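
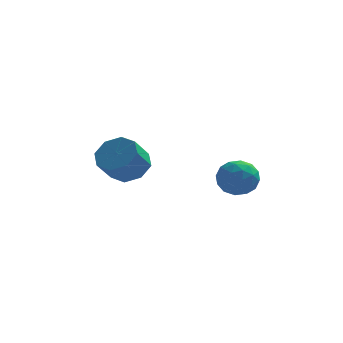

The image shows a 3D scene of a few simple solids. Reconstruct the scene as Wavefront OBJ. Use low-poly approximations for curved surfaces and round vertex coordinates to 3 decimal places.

v -3.384 3.956 -1.985
v -2.815 3.106 -2.362
v -3.367 2.254 -1.272
v -3.936 3.104 -0.895
v -2.389 3.551 -1.798
v -2.942 2.698 -0.709
v -2.546 4.233 -1.344
v -3.099 3.38 -0.254
v -3.194 4.753 -1.265
v -3.746 3.9 -0.176
v -3.953 4.806 -1.608
v -4.505 3.954 -0.518
v -4.378 4.362 -2.171
v -4.931 3.509 -1.082
v -4.221 3.68 -2.626
v -4.774 2.827 -1.536
v -3.574 3.16 -2.704
v -4.126 2.307 -1.615
v 1.425 2.151 -1.247
v 2.238 1.823 -1.788
v 0.822 0.597 -1.212
v 1.635 0.269 -1.753
v 1.758 0.585 -0.78
v 2.13 1.546 -0.802
v 0.93 0.874 -2.198
v 1.302 1.835 -2.22
v 1.932 1.034 -2.376
v 2.444 0.856 -1.5
v 0.616 1.564 -1.5
v 1.128 1.386 -0.624
v 1.884 2.124 -1.521
v 1.176 0.296 -1.479
v 1.248 0.482 -0.907
v 1.726 0.29 -1.225
v 1.821 1.961 -0.941
v 2.299 1.768 -1.259
v 2.016 1.04 -0.666
v 0.761 0.652 -1.741
v 1.239 0.459 -2.059
v 1.334 2.13 -1.775
v 1.812 1.938 -2.093
v 1.044 1.38 -2.334
v 2.183 1.467 -2.184
v 1.828 0.554 -2.164
v 1.414 0.909 -2.425
v 1.633 1.474 -2.438
v 2.483 1.362 -1.669
v 2.129 0.449 -1.648
v 2.201 0.635 -1.076
v 2.42 1.199 -1.089
v 2.304 0.898 -2.015
v 0.931 1.971 -1.352
v 0.577 1.058 -1.331
v 0.64 1.221 -1.911
v 0.859 1.785 -1.924
v 1.232 1.866 -0.836
v 0.877 0.953 -0.816
v 1.427 0.946 -0.562
v 1.646 1.511 -0.575
v 0.756 1.522 -0.985
f 2 1 5
f 2 5 3
f 3 5 6
f 3 6 4
f 5 1 7
f 5 7 6
f 6 7 8
f 6 8 4
f 7 1 9
f 7 9 8
f 8 9 10
f 8 10 4
f 9 1 11
f 9 11 10
f 10 11 12
f 10 12 4
f 11 1 13
f 11 13 12
f 12 13 14
f 12 14 4
f 13 1 15
f 13 15 14
f 14 15 16
f 14 16 4
f 15 1 17
f 15 17 16
f 16 17 18
f 16 18 4
f 17 1 2
f 17 2 18
f 18 2 3
f 18 3 4
f 19 56 35
f 56 30 59
f 35 59 24
f 56 59 35
f 19 35 31
f 35 24 36
f 31 36 20
f 35 36 31
f 19 31 40
f 31 20 41
f 40 41 26
f 31 41 40
f 19 40 52
f 40 26 55
f 52 55 29
f 40 55 52
f 19 52 56
f 52 29 60
f 56 60 30
f 52 60 56
f 20 36 47
f 36 24 50
f 47 50 28
f 36 50 47
f 24 59 37
f 59 30 58
f 37 58 23
f 59 58 37
f 30 60 57
f 60 29 53
f 57 53 21
f 60 53 57
f 29 55 54
f 55 26 42
f 54 42 25
f 55 42 54
f 26 41 46
f 41 20 43
f 46 43 27
f 41 43 46
f 22 48 34
f 48 28 49
f 34 49 23
f 48 49 34
f 22 34 32
f 34 23 33
f 32 33 21
f 34 33 32
f 22 32 39
f 32 21 38
f 39 38 25
f 32 38 39
f 22 39 44
f 39 25 45
f 44 45 27
f 39 45 44
f 22 44 48
f 44 27 51
f 48 51 28
f 44 51 48
f 23 49 37
f 49 28 50
f 37 50 24
f 49 50 37
f 21 33 57
f 33 23 58
f 57 58 30
f 33 58 57
f 25 38 54
f 38 21 53
f 54 53 29
f 38 53 54
f 27 45 46
f 45 25 42
f 46 42 26
f 45 42 46
f 28 51 47
f 51 27 43
f 47 43 20
f 51 43 47



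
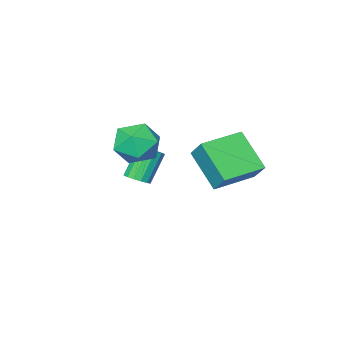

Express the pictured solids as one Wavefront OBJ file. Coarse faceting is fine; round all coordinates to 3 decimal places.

v 1.972 -3.25 -3.004
v 2.372 -2.92 -2.703
v 1.509 -3.099 -1.356
v 1.108 -3.43 -1.656
v 2.163 -2.716 -2.809
v 1.3 -2.896 -1.462
v 1.903 -2.655 -2.968
v 1.04 -2.835 -1.621
v 1.662 -2.754 -3.136
v 0.798 -2.934 -1.789
v 1.503 -2.986 -3.269
v 0.64 -3.165 -1.922
v 1.47 -3.288 -3.33
v 0.607 -3.468 -1.983
v 1.571 -3.581 -3.304
v 0.708 -3.76 -1.957
v 1.78 -3.784 -3.198
v 0.917 -3.964 -1.851
v 2.04 -3.845 -3.039
v 1.177 -4.025 -1.692
v 2.282 -3.746 -2.871
v 1.418 -3.926 -1.524
v 2.44 -3.515 -2.738
v 1.577 -3.694 -1.391
v 2.473 -3.212 -2.677
v 1.61 -3.392 -1.33
v 2.435 -1.176 0.25
v 3.341 -1.234 -0.397
v 2.239 -2.966 0.137
v 3.145 -3.024 -0.51
v 3.246 -2.755 0.567
v 3.366 -1.65 0.637
v 2.214 -2.55 -0.897
v 2.334 -1.445 -0.827
v 3.204 -2.084 -1.106
v 3.842 -2.21 -0.201
v 1.738 -1.99 -0.059
v 2.376 -2.116 0.846
v -0.036 1.775 -1.239
v -0.066 0.268 0.091
v 0.085 2.577 -0.328
v 0.056 1.07 1.002
v 1.844 1.63 -1.362
v 1.815 0.123 -0.032
v 1.966 2.432 -0.451
v 1.936 0.925 0.879
f 2 1 5
f 2 5 3
f 3 5 6
f 3 6 4
f 5 1 7
f 5 7 6
f 6 7 8
f 6 8 4
f 7 1 9
f 7 9 8
f 8 9 10
f 8 10 4
f 9 1 11
f 9 11 10
f 10 11 12
f 10 12 4
f 11 1 13
f 11 13 12
f 12 13 14
f 12 14 4
f 13 1 15
f 13 15 14
f 14 15 16
f 14 16 4
f 15 1 17
f 15 17 16
f 16 17 18
f 16 18 4
f 17 1 19
f 17 19 18
f 18 19 20
f 18 20 4
f 19 1 21
f 19 21 20
f 20 21 22
f 20 22 4
f 21 1 23
f 21 23 22
f 22 23 24
f 22 24 4
f 23 1 25
f 23 25 24
f 24 25 26
f 24 26 4
f 25 1 2
f 25 2 26
f 26 2 3
f 26 3 4
f 27 38 32
f 27 32 28
f 27 28 34
f 27 34 37
f 27 37 38
f 28 32 36
f 32 38 31
f 38 37 29
f 37 34 33
f 34 28 35
f 30 36 31
f 30 31 29
f 30 29 33
f 30 33 35
f 30 35 36
f 31 36 32
f 29 31 38
f 33 29 37
f 35 33 34
f 36 35 28
f 40 42 39
f 43 40 39
f 39 42 41
f 41 43 39
f 40 46 42
f 44 40 43
f 44 46 40
f 42 46 41
f 45 43 41
f 41 46 45
f 45 44 43
f 46 44 45



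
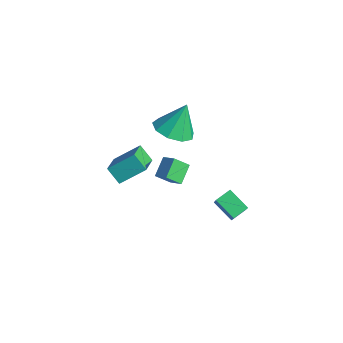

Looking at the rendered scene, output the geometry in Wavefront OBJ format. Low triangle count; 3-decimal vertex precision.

v -1.679 0.318 -0.824
v -1.96 -0.373 -0.157
v -2.219 1.12 -0.221
v -2.5 0.43 0.446
v -0.92 0.47 -0.346
v -1.201 -0.22 0.321
v -1.46 1.273 0.257
v -1.741 0.582 0.924
v -4.446 -1.213 -0.565
v -3.386 -2.189 0.175
v -3.952 0.011 0.339
v -2.891 -0.965 1.079
v -3.729 -0.975 -1.279
v -2.668 -1.951 -0.539
v -3.234 0.249 -0.375
v -2.174 -0.727 0.365
v -2.391 0.926 2.493
v -1.328 0.752 2.575
v -2.389 1.694 4.087
v -1.454 1.408 2.259
v -2.018 1.838 2.052
v -2.756 1.842 2.052
v -3.324 1.416 2.258
v -3.456 0.762 2.574
v -3.089 0.184 2.852
v -2.396 -0.047 2.962
v -1.701 0.177 2.852
v -1.181 2.531 -3.355
v -0.376 2.112 -2.148
v -1.227 3.379 -3.029
v -0.422 2.961 -1.823
v -0.058 2.839 -3.997
v 0.747 2.421 -2.791
v -0.104 3.688 -3.672
v 0.701 3.269 -2.465
f 2 4 1
f 5 2 1
f 1 4 3
f 3 5 1
f 2 8 4
f 6 2 5
f 6 8 2
f 4 8 3
f 7 5 3
f 3 8 7
f 7 6 5
f 8 6 7
f 10 12 9
f 13 10 9
f 9 12 11
f 11 13 9
f 10 16 12
f 14 10 13
f 14 16 10
f 12 16 11
f 15 13 11
f 11 16 15
f 15 14 13
f 16 14 15
f 18 17 20
f 18 20 19
f 20 17 21
f 20 21 19
f 21 17 22
f 21 22 19
f 22 17 23
f 22 23 19
f 23 17 24
f 23 24 19
f 24 17 25
f 24 25 19
f 25 17 26
f 25 26 19
f 26 17 27
f 26 27 19
f 27 17 18
f 27 18 19
f 29 31 28
f 32 29 28
f 28 31 30
f 30 32 28
f 29 35 31
f 33 29 32
f 33 35 29
f 31 35 30
f 34 32 30
f 30 35 34
f 34 33 32
f 35 33 34



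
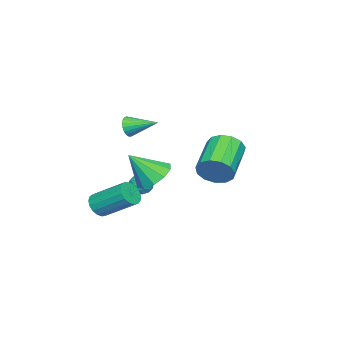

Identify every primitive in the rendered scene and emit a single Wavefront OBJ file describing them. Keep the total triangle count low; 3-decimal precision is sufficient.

v 2.326 4.032 0.335
v 2.699 3.465 0.956
v 0.767 3.081 1.766
v 0.394 3.648 1.145
v 2.696 3.936 1.172
v 0.764 3.553 1.982
v 2.576 4.438 1.122
v 0.643 4.054 1.932
v 2.376 4.81 0.822
v 0.444 4.427 1.632
v 2.16 4.936 0.368
v 0.228 4.553 1.178
v 1.997 4.775 -0.097
v 0.065 4.391 0.713
v 1.939 4.377 -0.425
v 0.007 3.994 0.385
v 2.003 3.87 -0.511
v 0.071 3.487 0.299
v 2.17 3.414 -0.329
v 0.238 3.031 0.481
v 2.386 3.155 0.064
v 0.454 2.771 0.874
v 2.584 3.173 0.543
v 0.652 2.79 1.353
v 1.7 -0.729 2.07
v 1.98 -0.861 2.596
v 1.52 0.729 2.53
v 2.174 -0.79 2.449
v 2.287 -0.709 2.237
v 2.298 -0.632 1.996
v 2.206 -0.571 1.767
v 2.026 -0.538 1.591
v 1.79 -0.538 1.498
v 1.539 -0.571 1.504
v 1.315 -0.631 1.607
v 1.158 -0.708 1.791
v 1.095 -0.789 2.023
v 1.136 -0.86 2.263
v 1.275 -0.908 2.47
v 1.488 -0.925 2.607
v 1.737 -0.908 2.652
v 2.053 0.784 -0.672
v 2.593 1.611 -0.379
v 2.747 -0.164 0.732
v 2.028 1.631 -0.086
v 1.473 1.328 -0.017
v 1.139 0.816 -0.198
v 1.155 0.293 -0.56
v 1.514 -0.043 -0.964
v 2.079 -0.063 -1.257
v 2.634 0.241 -1.326
v 2.967 0.752 -1.145
v 2.952 1.275 -0.783
v 1.417 -2.512 -3.539
v 2.131 -2.446 -3.604
v 2.077 -0.741 -2.467
v 1.363 -0.808 -2.401
v 2.007 -2.27 -3.873
v 1.952 -0.565 -2.736
v 1.748 -2.15 -4.066
v 1.693 -0.445 -2.929
v 1.413 -2.113 -4.138
v 1.358 -0.408 -3
v 1.079 -2.167 -4.072
v 1.024 -0.463 -2.935
v 0.822 -2.301 -3.884
v 0.768 -0.596 -2.747
v 0.702 -2.483 -3.618
v 0.648 -0.778 -2.48
v 0.746 -2.671 -3.333
v 0.691 -0.967 -2.195
v 0.944 -2.824 -3.095
v 0.889 -1.119 -1.958
v 1.25 -2.905 -2.959
v 1.195 -1.2 -1.821
v 1.594 -2.896 -2.955
v 1.539 -1.191 -1.818
v 1.898 -2.799 -3.086
v 1.843 -1.094 -1.949
v 2.092 -2.637 -3.32
v 2.037 -0.932 -2.183
v -2.387 -1.768 -3.157
v -1.836 -1.52 -2.914
v -1.824 -2.42 -3.766
v -1.273 -2.172 -3.523
v -1.662 -2.534 -3.145
v -2.01 -2.131 -2.769
v -1.65 -1.809 -3.911
v -1.998 -1.406 -3.535
v -1.38 -1.545 -3.38
v -1.388 -1.993 -2.906
v -2.272 -1.947 -3.774
v -2.28 -2.395 -3.3
v -2.161 -1.587 -2.982
v -1.499 -2.353 -3.698
v -1.728 -2.566 -3.476
v -1.404 -2.42 -3.333
v -2.263 -1.946 -2.897
v -1.939 -1.8 -2.754
v -1.837 -2.396 -2.89
v -1.721 -2.14 -3.926
v -1.397 -1.994 -3.783
v -2.256 -1.52 -3.347
v -1.932 -1.374 -3.204
v -1.823 -1.544 -3.79
v -1.569 -1.456 -3.113
v -1.238 -1.839 -3.471
v -1.46 -1.625 -3.699
v -1.664 -1.389 -3.478
v -1.573 -1.719 -2.834
v -1.243 -2.102 -3.192
v -1.471 -2.315 -2.971
v -1.676 -2.079 -2.749
v -1.306 -1.734 -3.108
v -2.417 -1.838 -3.488
v -2.087 -2.221 -3.846
v -1.984 -1.861 -3.931
v -2.189 -1.625 -3.709
v -2.422 -2.101 -3.209
v -2.091 -2.484 -3.567
v -1.996 -2.551 -3.202
v -2.2 -2.315 -2.981
v -2.354 -2.206 -3.572
f 2 1 5
f 2 5 3
f 3 5 6
f 3 6 4
f 5 1 7
f 5 7 6
f 6 7 8
f 6 8 4
f 7 1 9
f 7 9 8
f 8 9 10
f 8 10 4
f 9 1 11
f 9 11 10
f 10 11 12
f 10 12 4
f 11 1 13
f 11 13 12
f 12 13 14
f 12 14 4
f 13 1 15
f 13 15 14
f 14 15 16
f 14 16 4
f 15 1 17
f 15 17 16
f 16 17 18
f 16 18 4
f 17 1 19
f 17 19 18
f 18 19 20
f 18 20 4
f 19 1 21
f 19 21 20
f 20 21 22
f 20 22 4
f 21 1 23
f 21 23 22
f 22 23 24
f 22 24 4
f 23 1 2
f 23 2 24
f 24 2 3
f 24 3 4
f 26 25 28
f 26 28 27
f 28 25 29
f 28 29 27
f 29 25 30
f 29 30 27
f 30 25 31
f 30 31 27
f 31 25 32
f 31 32 27
f 32 25 33
f 32 33 27
f 33 25 34
f 33 34 27
f 34 25 35
f 34 35 27
f 35 25 36
f 35 36 27
f 36 25 37
f 36 37 27
f 37 25 38
f 37 38 27
f 38 25 39
f 38 39 27
f 39 25 40
f 39 40 27
f 40 25 41
f 40 41 27
f 41 25 26
f 41 26 27
f 43 42 45
f 43 45 44
f 45 42 46
f 45 46 44
f 46 42 47
f 46 47 44
f 47 42 48
f 47 48 44
f 48 42 49
f 48 49 44
f 49 42 50
f 49 50 44
f 50 42 51
f 50 51 44
f 51 42 52
f 51 52 44
f 52 42 53
f 52 53 44
f 53 42 43
f 53 43 44
f 55 54 58
f 55 58 56
f 56 58 59
f 56 59 57
f 58 54 60
f 58 60 59
f 59 60 61
f 59 61 57
f 60 54 62
f 60 62 61
f 61 62 63
f 61 63 57
f 62 54 64
f 62 64 63
f 63 64 65
f 63 65 57
f 64 54 66
f 64 66 65
f 65 66 67
f 65 67 57
f 66 54 68
f 66 68 67
f 67 68 69
f 67 69 57
f 68 54 70
f 68 70 69
f 69 70 71
f 69 71 57
f 70 54 72
f 70 72 71
f 71 72 73
f 71 73 57
f 72 54 74
f 72 74 73
f 73 74 75
f 73 75 57
f 74 54 76
f 74 76 75
f 75 76 77
f 75 77 57
f 76 54 78
f 76 78 77
f 77 78 79
f 77 79 57
f 78 54 80
f 78 80 79
f 79 80 81
f 79 81 57
f 80 54 55
f 80 55 81
f 81 55 56
f 81 56 57
f 82 119 98
f 119 93 122
f 98 122 87
f 119 122 98
f 82 98 94
f 98 87 99
f 94 99 83
f 98 99 94
f 82 94 103
f 94 83 104
f 103 104 89
f 94 104 103
f 82 103 115
f 103 89 118
f 115 118 92
f 103 118 115
f 82 115 119
f 115 92 123
f 119 123 93
f 115 123 119
f 83 99 110
f 99 87 113
f 110 113 91
f 99 113 110
f 87 122 100
f 122 93 121
f 100 121 86
f 122 121 100
f 93 123 120
f 123 92 116
f 120 116 84
f 123 116 120
f 92 118 117
f 118 89 105
f 117 105 88
f 118 105 117
f 89 104 109
f 104 83 106
f 109 106 90
f 104 106 109
f 85 111 97
f 111 91 112
f 97 112 86
f 111 112 97
f 85 97 95
f 97 86 96
f 95 96 84
f 97 96 95
f 85 95 102
f 95 84 101
f 102 101 88
f 95 101 102
f 85 102 107
f 102 88 108
f 107 108 90
f 102 108 107
f 85 107 111
f 107 90 114
f 111 114 91
f 107 114 111
f 86 112 100
f 112 91 113
f 100 113 87
f 112 113 100
f 84 96 120
f 96 86 121
f 120 121 93
f 96 121 120
f 88 101 117
f 101 84 116
f 117 116 92
f 101 116 117
f 90 108 109
f 108 88 105
f 109 105 89
f 108 105 109
f 91 114 110
f 114 90 106
f 110 106 83
f 114 106 110



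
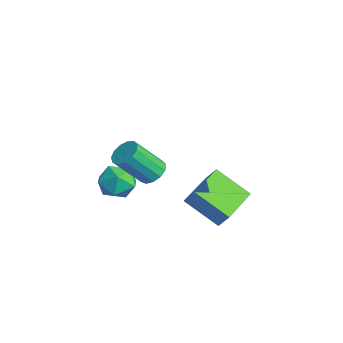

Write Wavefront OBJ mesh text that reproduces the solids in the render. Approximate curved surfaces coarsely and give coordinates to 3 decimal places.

v -1.833 2.003 -1.011
v -1.479 2.33 -0.335
v -3.366 3.464 -0.914
v -3.012 3.791 -0.238
v -0.828 3.129 -2.082
v -0.474 3.456 -1.406
v -2.361 4.59 -1.985
v -2.007 4.917 -1.309
v 0.844 -0.1 2.792
v 1.286 0.248 3.097
v 1.258 -0.852 4.393
v 0.816 -1.2 4.088
v 0.966 0.378 3.2
v 0.937 -0.722 4.496
v 0.607 0.356 3.173
v 0.578 -0.744 4.47
v 0.324 0.189 3.026
v 0.295 -0.911 4.322
v 0.205 -0.069 2.804
v 0.176 -1.169 4.1
v 0.29 -0.338 2.578
v 0.261 -1.437 3.874
v 0.551 -0.53 2.42
v 0.522 -1.63 3.716
v 0.905 -0.587 2.381
v 0.876 -1.686 3.677
v 1.24 -0.488 2.471
v 1.211 -1.588 3.767
v 1.449 -0.267 2.664
v 1.42 -1.367 3.96
v 1.466 0.008 2.897
v 1.438 -1.092 4.193
v -3.933 0.457 -0.099
v -3.231 0.4 -0.716
v -4.629 -0.7 -0.784
v -3.927 -0.757 -1.401
v -3.785 -0.994 -0.506
v -3.355 -0.279 -0.083
v -4.505 -0.021 -1.417
v -4.075 0.694 -0.994
v -3.585 0.104 -1.53
v -3.14 -0.497 -0.967
v -4.72 0.197 -0.533
v -4.275 -0.404 0.03
f 2 4 1
f 5 2 1
f 1 4 3
f 3 5 1
f 2 8 4
f 6 2 5
f 6 8 2
f 4 8 3
f 7 5 3
f 3 8 7
f 7 6 5
f 8 6 7
f 10 9 13
f 10 13 11
f 11 13 14
f 11 14 12
f 13 9 15
f 13 15 14
f 14 15 16
f 14 16 12
f 15 9 17
f 15 17 16
f 16 17 18
f 16 18 12
f 17 9 19
f 17 19 18
f 18 19 20
f 18 20 12
f 19 9 21
f 19 21 20
f 20 21 22
f 20 22 12
f 21 9 23
f 21 23 22
f 22 23 24
f 22 24 12
f 23 9 25
f 23 25 24
f 24 25 26
f 24 26 12
f 25 9 27
f 25 27 26
f 26 27 28
f 26 28 12
f 27 9 29
f 27 29 28
f 28 29 30
f 28 30 12
f 29 9 31
f 29 31 30
f 30 31 32
f 30 32 12
f 31 9 10
f 31 10 32
f 32 10 11
f 32 11 12
f 33 44 38
f 33 38 34
f 33 34 40
f 33 40 43
f 33 43 44
f 34 38 42
f 38 44 37
f 44 43 35
f 43 40 39
f 40 34 41
f 36 42 37
f 36 37 35
f 36 35 39
f 36 39 41
f 36 41 42
f 37 42 38
f 35 37 44
f 39 35 43
f 41 39 40
f 42 41 34



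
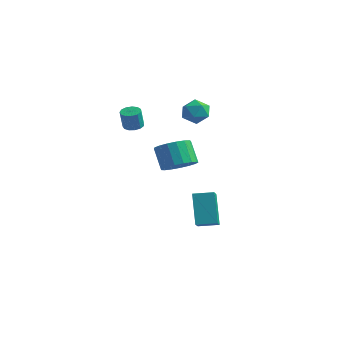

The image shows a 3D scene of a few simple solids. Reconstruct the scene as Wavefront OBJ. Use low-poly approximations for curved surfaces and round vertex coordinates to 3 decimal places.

v 4.222 -0.365 -3.46
v 3.389 0.26 -1.602
v 3.391 0.706 -4.192
v 2.558 1.33 -2.334
v 5.102 0.41 -3.326
v 4.269 1.034 -1.468
v 4.271 1.48 -4.058
v 3.438 2.105 -2.2
v 4.059 -1.405 1.145
v 4.921 -1.401 1.672
v 4.143 -1.151 2.942
v 3.281 -1.155 2.415
v 4.861 -0.938 1.544
v 4.083 -0.688 2.814
v 4.617 -0.583 1.325
v 3.839 -0.333 2.595
v 4.246 -0.416 1.065
v 3.468 -0.166 2.335
v 3.832 -0.475 0.823
v 3.054 -0.225 2.092
v 3.47 -0.748 0.655
v 2.692 -0.498 1.924
v 3.242 -1.171 0.599
v 2.464 -0.921 1.868
v 3.202 -1.648 0.668
v 2.424 -1.398 1.938
v 3.359 -2.069 0.847
v 2.581 -1.819 2.116
v 3.675 -2.338 1.094
v 2.897 -2.088 2.363
v 4.08 -2.393 1.353
v 3.302 -2.143 2.622
v 4.48 -2.222 1.564
v 3.702 -1.972 2.834
v 4.783 -1.864 1.679
v 4.005 -1.614 2.949
v 2.095 2.029 4.057
v 2.752 1.998 3.451
v 2.448 0.702 4.509
v 3.105 0.671 3.903
v 3.167 1.225 4.601
v 2.948 2.046 4.322
v 2.252 0.654 3.638
v 2.033 1.475 3.359
v 2.849 1.148 3.193
v 3.414 1.501 3.788
v 1.786 1.199 4.172
v 2.351 1.552 4.767
v 0.622 -1.385 3.178
v 0.915 -0.896 3.285
v 1.011 -1.207 4.43
v 0.718 -1.695 4.322
v 0.599 -0.826 3.331
v 0.696 -1.136 4.476
v 0.291 -0.933 3.328
v 0.387 -1.243 4.473
v 0.087 -1.184 3.277
v 0.183 -1.494 4.422
v 0.053 -1.498 3.195
v 0.149 -1.808 4.339
v 0.2 -1.777 3.107
v 0.296 -2.087 4.252
v 0.481 -1.931 3.041
v 0.577 -2.241 4.186
v 0.806 -1.911 3.019
v 0.902 -2.222 4.164
v 1.073 -1.725 3.047
v 1.169 -2.035 4.192
v 1.197 -1.431 3.117
v 1.293 -1.741 4.262
v 1.138 -1.122 3.206
v 1.234 -1.432 4.35
f 2 4 1
f 5 2 1
f 1 4 3
f 3 5 1
f 2 8 4
f 6 2 5
f 6 8 2
f 4 8 3
f 7 5 3
f 3 8 7
f 7 6 5
f 8 6 7
f 10 9 13
f 10 13 11
f 11 13 14
f 11 14 12
f 13 9 15
f 13 15 14
f 14 15 16
f 14 16 12
f 15 9 17
f 15 17 16
f 16 17 18
f 16 18 12
f 17 9 19
f 17 19 18
f 18 19 20
f 18 20 12
f 19 9 21
f 19 21 20
f 20 21 22
f 20 22 12
f 21 9 23
f 21 23 22
f 22 23 24
f 22 24 12
f 23 9 25
f 23 25 24
f 24 25 26
f 24 26 12
f 25 9 27
f 25 27 26
f 26 27 28
f 26 28 12
f 27 9 29
f 27 29 28
f 28 29 30
f 28 30 12
f 29 9 31
f 29 31 30
f 30 31 32
f 30 32 12
f 31 9 33
f 31 33 32
f 32 33 34
f 32 34 12
f 33 9 35
f 33 35 34
f 34 35 36
f 34 36 12
f 35 9 10
f 35 10 36
f 36 10 11
f 36 11 12
f 37 48 42
f 37 42 38
f 37 38 44
f 37 44 47
f 37 47 48
f 38 42 46
f 42 48 41
f 48 47 39
f 47 44 43
f 44 38 45
f 40 46 41
f 40 41 39
f 40 39 43
f 40 43 45
f 40 45 46
f 41 46 42
f 39 41 48
f 43 39 47
f 45 43 44
f 46 45 38
f 50 49 53
f 50 53 51
f 51 53 54
f 51 54 52
f 53 49 55
f 53 55 54
f 54 55 56
f 54 56 52
f 55 49 57
f 55 57 56
f 56 57 58
f 56 58 52
f 57 49 59
f 57 59 58
f 58 59 60
f 58 60 52
f 59 49 61
f 59 61 60
f 60 61 62
f 60 62 52
f 61 49 63
f 61 63 62
f 62 63 64
f 62 64 52
f 63 49 65
f 63 65 64
f 64 65 66
f 64 66 52
f 65 49 67
f 65 67 66
f 66 67 68
f 66 68 52
f 67 49 69
f 67 69 68
f 68 69 70
f 68 70 52
f 69 49 71
f 69 71 70
f 70 71 72
f 70 72 52
f 71 49 50
f 71 50 72
f 72 50 51
f 72 51 52



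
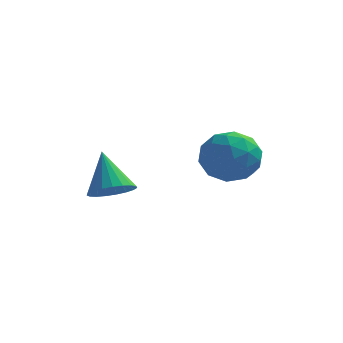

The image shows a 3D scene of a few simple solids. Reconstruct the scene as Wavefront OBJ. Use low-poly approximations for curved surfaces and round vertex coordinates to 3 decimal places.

v 1.242 4.333 1.504
v 1.758 4.907 0.714
v 2.402 2.993 1.286
v 2.918 3.567 0.496
v 2.975 3.9 1.548
v 2.258 4.728 1.682
v 1.902 3.172 0.318
v 1.185 4 0.452
v 2.166 4.189 -0.019
v 2.828 4.639 0.741
v 1.332 3.261 1.259
v 1.994 3.711 2.019
v 1.398 4.738 1.128
v 2.762 3.162 0.872
v 2.795 3.358 1.49
v 3.098 3.695 1.026
v 1.692 4.633 1.697
v 1.995 4.97 1.233
v 2.71 4.378 1.723
v 2.165 2.93 0.767
v 2.468 3.267 0.303
v 1.062 4.205 0.974
v 1.365 4.542 0.51
v 1.45 3.522 0.277
v 1.941 4.653 0.233
v 2.623 3.865 0.105
v 2.026 3.633 0
v 1.605 4.12 0.079
v 2.33 4.918 0.68
v 3.012 4.13 0.552
v 3.046 4.326 1.17
v 2.624 4.813 1.249
v 2.57 4.496 0.249
v 1.148 3.77 1.448
v 1.83 2.982 1.32
v 1.536 3.087 0.751
v 1.114 3.574 0.83
v 1.537 4.035 1.895
v 2.219 3.247 1.767
v 2.555 3.78 1.921
v 2.134 4.267 2
v 1.59 3.404 1.751
v -1.523 2.691 -0.404
v -0.741 2.799 -0.146
v -2.097 3.529 0.984
v -0.793 3.082 -0.338
v -0.972 3.296 -0.541
v -1.245 3.406 -0.721
v -1.567 3.392 -0.846
v -1.88 3.257 -0.894
v -2.133 3.024 -0.858
v -2.279 2.734 -0.743
v -2.295 2.436 -0.569
v -2.177 2.182 -0.367
v -1.946 2.016 -0.172
v -1.642 1.967 -0.016
v -1.318 2.043 0.072
v -1.028 2.231 0.079
v -0.824 2.499 0.001
f 1 38 17
f 38 12 41
f 17 41 6
f 38 41 17
f 1 17 13
f 17 6 18
f 13 18 2
f 17 18 13
f 1 13 22
f 13 2 23
f 22 23 8
f 13 23 22
f 1 22 34
f 22 8 37
f 34 37 11
f 22 37 34
f 1 34 38
f 34 11 42
f 38 42 12
f 34 42 38
f 2 18 29
f 18 6 32
f 29 32 10
f 18 32 29
f 6 41 19
f 41 12 40
f 19 40 5
f 41 40 19
f 12 42 39
f 42 11 35
f 39 35 3
f 42 35 39
f 11 37 36
f 37 8 24
f 36 24 7
f 37 24 36
f 8 23 28
f 23 2 25
f 28 25 9
f 23 25 28
f 4 30 16
f 30 10 31
f 16 31 5
f 30 31 16
f 4 16 14
f 16 5 15
f 14 15 3
f 16 15 14
f 4 14 21
f 14 3 20
f 21 20 7
f 14 20 21
f 4 21 26
f 21 7 27
f 26 27 9
f 21 27 26
f 4 26 30
f 26 9 33
f 30 33 10
f 26 33 30
f 5 31 19
f 31 10 32
f 19 32 6
f 31 32 19
f 3 15 39
f 15 5 40
f 39 40 12
f 15 40 39
f 7 20 36
f 20 3 35
f 36 35 11
f 20 35 36
f 9 27 28
f 27 7 24
f 28 24 8
f 27 24 28
f 10 33 29
f 33 9 25
f 29 25 2
f 33 25 29
f 44 43 46
f 44 46 45
f 46 43 47
f 46 47 45
f 47 43 48
f 47 48 45
f 48 43 49
f 48 49 45
f 49 43 50
f 49 50 45
f 50 43 51
f 50 51 45
f 51 43 52
f 51 52 45
f 52 43 53
f 52 53 45
f 53 43 54
f 53 54 45
f 54 43 55
f 54 55 45
f 55 43 56
f 55 56 45
f 56 43 57
f 56 57 45
f 57 43 58
f 57 58 45
f 58 43 59
f 58 59 45
f 59 43 44
f 59 44 45



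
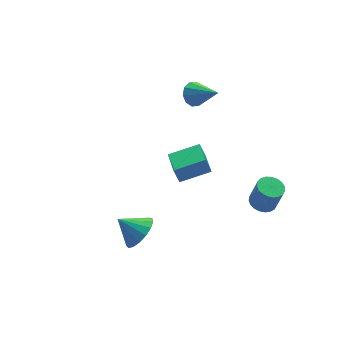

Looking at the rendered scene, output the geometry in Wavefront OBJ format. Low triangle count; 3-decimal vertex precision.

v 3.412 3.511 2.048
v 4.133 3.872 2.125
v 4.048 1.989 3.212
v 3.838 4.033 2.497
v 3.381 3.995 2.697
v 2.935 3.772 2.649
v 2.672 3.449 2.371
v 2.691 3.151 1.97
v 2.985 2.989 1.599
v 3.442 3.028 1.399
v 3.888 3.251 1.447
v 4.152 3.573 1.724
v -0.458 -1.809 1.032
v -0.698 -1.598 2
v 0.003 -0.364 0.831
v -0.236 -0.153 1.8
v 1.196 -2.267 1.54
v 0.957 -2.056 2.509
v 1.658 -0.822 1.34
v 1.418 -0.611 2.308
v 3.468 -3.799 -0.982
v 4.106 -3.368 -1.015
v 4.389 -3.671 0.509
v 3.752 -4.101 0.542
v 3.884 -3.153 -0.932
v 4.168 -3.455 0.593
v 3.591 -3.049 -0.856
v 3.874 -3.352 0.668
v 3.276 -3.075 -0.803
v 3.56 -3.377 0.722
v 2.995 -3.226 -0.781
v 3.278 -3.528 0.744
v 2.795 -3.476 -0.793
v 3.079 -3.779 0.731
v 2.712 -3.782 -0.838
v 2.995 -4.084 0.686
v 2.76 -4.091 -0.909
v 3.043 -4.393 0.616
v 2.93 -4.349 -0.991
v 3.213 -4.651 0.533
v 3.193 -4.512 -1.073
v 3.476 -4.815 0.452
v 3.504 -4.552 -1.138
v 3.787 -4.854 0.386
v 3.809 -4.462 -1.177
v 4.092 -4.764 0.348
v 4.054 -4.256 -1.182
v 4.338 -4.559 0.343
v 4.199 -3.972 -1.153
v 4.482 -4.275 0.372
v 4.217 -3.658 -1.094
v 4.501 -3.961 0.431
v -3.395 -2.855 -0.898
v -2.71 -3.054 -0.087
v -4.245 -2.045 0.018
v -2.527 -2.62 -0.3
v -2.542 -2.24 -0.65
v -2.753 -2.001 -1.057
v -3.11 -1.958 -1.428
v -3.533 -2.12 -1.677
v -3.924 -2.45 -1.748
v -4.194 -2.873 -1.624
v -4.281 -3.292 -1.334
v -4.164 -3.611 -0.944
v -3.871 -3.757 -0.544
v -3.47 -3.696 -0.225
v -3.05 -3.442 -0.06
f 2 1 4
f 2 4 3
f 4 1 5
f 4 5 3
f 5 1 6
f 5 6 3
f 6 1 7
f 6 7 3
f 7 1 8
f 7 8 3
f 8 1 9
f 8 9 3
f 9 1 10
f 9 10 3
f 10 1 11
f 10 11 3
f 11 1 12
f 11 12 3
f 12 1 2
f 12 2 3
f 14 16 13
f 17 14 13
f 13 16 15
f 15 17 13
f 14 20 16
f 18 14 17
f 18 20 14
f 16 20 15
f 19 17 15
f 15 20 19
f 19 18 17
f 20 18 19
f 22 21 25
f 22 25 23
f 23 25 26
f 23 26 24
f 25 21 27
f 25 27 26
f 26 27 28
f 26 28 24
f 27 21 29
f 27 29 28
f 28 29 30
f 28 30 24
f 29 21 31
f 29 31 30
f 30 31 32
f 30 32 24
f 31 21 33
f 31 33 32
f 32 33 34
f 32 34 24
f 33 21 35
f 33 35 34
f 34 35 36
f 34 36 24
f 35 21 37
f 35 37 36
f 36 37 38
f 36 38 24
f 37 21 39
f 37 39 38
f 38 39 40
f 38 40 24
f 39 21 41
f 39 41 40
f 40 41 42
f 40 42 24
f 41 21 43
f 41 43 42
f 42 43 44
f 42 44 24
f 43 21 45
f 43 45 44
f 44 45 46
f 44 46 24
f 45 21 47
f 45 47 46
f 46 47 48
f 46 48 24
f 47 21 49
f 47 49 48
f 48 49 50
f 48 50 24
f 49 21 51
f 49 51 50
f 50 51 52
f 50 52 24
f 51 21 22
f 51 22 52
f 52 22 23
f 52 23 24
f 54 53 56
f 54 56 55
f 56 53 57
f 56 57 55
f 57 53 58
f 57 58 55
f 58 53 59
f 58 59 55
f 59 53 60
f 59 60 55
f 60 53 61
f 60 61 55
f 61 53 62
f 61 62 55
f 62 53 63
f 62 63 55
f 63 53 64
f 63 64 55
f 64 53 65
f 64 65 55
f 65 53 66
f 65 66 55
f 66 53 67
f 66 67 55
f 67 53 54
f 67 54 55



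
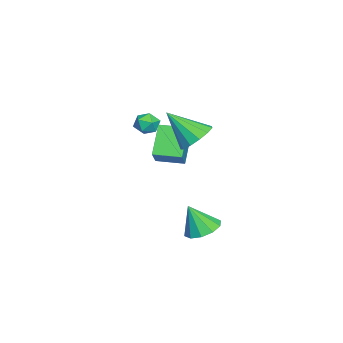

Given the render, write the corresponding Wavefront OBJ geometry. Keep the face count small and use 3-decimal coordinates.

v -1.858 2.87 -3.781
v -1.018 2.488 -4.047
v -1.682 2.21 -2.279
v -0.911 3.026 -3.823
v -1.165 3.505 -3.582
v -1.684 3.742 -3.418
v -2.269 3.646 -3.392
v -2.697 3.253 -3.515
v -2.804 2.715 -3.739
v -2.55 2.235 -3.98
v -2.031 1.999 -4.144
v -1.446 2.095 -4.17
v -2.902 0.371 -0.105
v -4.186 0.373 1.241
v -2.954 1.779 -0.157
v -4.237 1.781 1.189
v -1.963 0.439 0.791
v -3.246 0.441 2.137
v -2.014 1.847 0.739
v -3.298 1.849 2.085
v -1.776 2.589 2.191
v -1.313 3.201 2.816
v -1.844 1.151 3.649
v -1.859 3.294 2.882
v -2.379 3.162 2.728
v -2.707 2.849 2.403
v -2.74 2.454 2.011
v -2.466 2.101 1.676
v -1.973 1.904 1.505
v -1.418 1.924 1.551
v -0.976 2.156 1.8
v -0.788 2.525 2.174
v -0.913 2.915 2.552
v -4.293 0.029 1.432
v -3.617 0.222 1.485
v -4.123 -0.782 2.215
v -3.447 -0.589 2.268
v -3.955 -0.162 2.504
v -4.06 0.339 2.021
v -3.68 -0.899 1.679
v -3.785 -0.398 1.196
v -3.239 -0.352 1.638
v -3.408 0.104 2.148
v -4.332 -0.664 1.552
v -4.501 -0.208 2.062
f 2 1 4
f 2 4 3
f 4 1 5
f 4 5 3
f 5 1 6
f 5 6 3
f 6 1 7
f 6 7 3
f 7 1 8
f 7 8 3
f 8 1 9
f 8 9 3
f 9 1 10
f 9 10 3
f 10 1 11
f 10 11 3
f 11 1 12
f 11 12 3
f 12 1 2
f 12 2 3
f 14 16 13
f 17 14 13
f 13 16 15
f 15 17 13
f 14 20 16
f 18 14 17
f 18 20 14
f 16 20 15
f 19 17 15
f 15 20 19
f 19 18 17
f 20 18 19
f 22 21 24
f 22 24 23
f 24 21 25
f 24 25 23
f 25 21 26
f 25 26 23
f 26 21 27
f 26 27 23
f 27 21 28
f 27 28 23
f 28 21 29
f 28 29 23
f 29 21 30
f 29 30 23
f 30 21 31
f 30 31 23
f 31 21 32
f 31 32 23
f 32 21 33
f 32 33 23
f 33 21 22
f 33 22 23
f 34 45 39
f 34 39 35
f 34 35 41
f 34 41 44
f 34 44 45
f 35 39 43
f 39 45 38
f 45 44 36
f 44 41 40
f 41 35 42
f 37 43 38
f 37 38 36
f 37 36 40
f 37 40 42
f 37 42 43
f 38 43 39
f 36 38 45
f 40 36 44
f 42 40 41
f 43 42 35



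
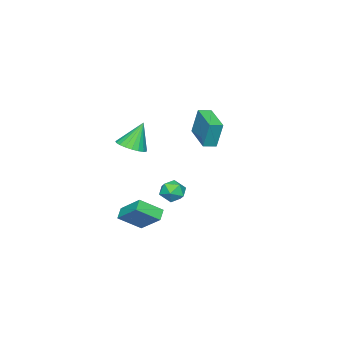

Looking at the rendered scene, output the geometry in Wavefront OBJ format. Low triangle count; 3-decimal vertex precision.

v 1.469 -3.201 1.052
v 2.007 -2.371 1.081
v 0.751 -2.799 2.808
v 1.657 -2.24 0.908
v 1.274 -2.275 0.76
v 0.926 -2.471 0.662
v 0.671 -2.792 0.632
v 0.554 -3.185 0.674
v 0.595 -3.58 0.781
v 0.788 -3.91 0.935
v 1.098 -4.117 1.11
v 1.472 -4.166 1.274
v 1.846 -4.048 1.399
v 2.155 -3.783 1.465
v 2.345 -3.418 1.459
v 2.383 -3.016 1.383
v 2.264 -2.645 1.249
v 1.275 -2.425 -4.837
v 2.241 -3.459 -3.859
v 1.623 -0.882 -3.548
v 2.588 -1.917 -2.57
v 1.972 -2.203 -5.29
v 2.937 -3.238 -4.312
v 2.319 -0.661 -4.001
v 3.285 -1.695 -3.023
v -0.249 0.77 2.588
v -0.296 1.172 4.342
v 1.076 2.34 2.263
v 1.029 2.742 4.017
v 0.391 0.258 2.723
v 0.344 0.66 4.477
v 1.716 1.828 2.398
v 1.669 2.23 4.152
v -1.35 -1.352 -3.824
v -0.69 -1.874 -3.466
v -2.25 -2.526 -3.874
v -1.59 -3.048 -3.516
v -1.992 -2.405 -3.005
v -1.436 -1.679 -2.974
v -1.504 -2.721 -4.366
v -0.948 -1.995 -4.335
v -0.785 -2.72 -3.801
v -1.087 -2.525 -2.96
v -1.853 -1.875 -4.38
v -2.155 -1.68 -3.539
f 2 1 4
f 2 4 3
f 4 1 5
f 4 5 3
f 5 1 6
f 5 6 3
f 6 1 7
f 6 7 3
f 7 1 8
f 7 8 3
f 8 1 9
f 8 9 3
f 9 1 10
f 9 10 3
f 10 1 11
f 10 11 3
f 11 1 12
f 11 12 3
f 12 1 13
f 12 13 3
f 13 1 14
f 13 14 3
f 14 1 15
f 14 15 3
f 15 1 16
f 15 16 3
f 16 1 17
f 16 17 3
f 17 1 2
f 17 2 3
f 19 21 18
f 22 19 18
f 18 21 20
f 20 22 18
f 19 25 21
f 23 19 22
f 23 25 19
f 21 25 20
f 24 22 20
f 20 25 24
f 24 23 22
f 25 23 24
f 27 29 26
f 30 27 26
f 26 29 28
f 28 30 26
f 27 33 29
f 31 27 30
f 31 33 27
f 29 33 28
f 32 30 28
f 28 33 32
f 32 31 30
f 33 31 32
f 34 45 39
f 34 39 35
f 34 35 41
f 34 41 44
f 34 44 45
f 35 39 43
f 39 45 38
f 45 44 36
f 44 41 40
f 41 35 42
f 37 43 38
f 37 38 36
f 37 36 40
f 37 40 42
f 37 42 43
f 38 43 39
f 36 38 45
f 40 36 44
f 42 40 41
f 43 42 35



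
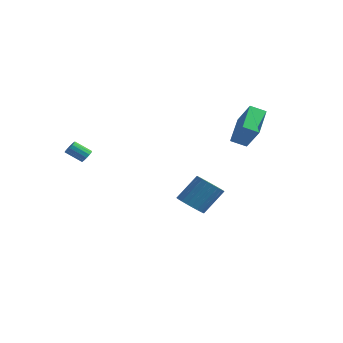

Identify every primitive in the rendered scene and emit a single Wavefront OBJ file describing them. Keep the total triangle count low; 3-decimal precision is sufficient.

v -3.483 -3.426 1.398
v -3.178 -3.352 1.8
v -4.032 -3.88 2.544
v -4.337 -3.954 2.142
v -3.342 -3.117 1.778
v -4.196 -3.645 2.523
v -3.551 -2.98 1.636
v -4.405 -3.508 2.381
v -3.738 -2.985 1.418
v -4.592 -3.513 2.163
v -3.844 -3.129 1.194
v -4.698 -3.657 1.938
v -3.836 -3.368 1.034
v -4.69 -3.896 1.779
v -3.716 -3.625 0.99
v -4.569 -4.153 1.734
v -3.521 -3.819 1.075
v -4.375 -4.347 1.82
v -3.315 -3.888 1.263
v -4.169 -4.416 2.007
v -3.162 -3.81 1.493
v -4.016 -4.339 2.238
v -3.111 -3.611 1.693
v -3.965 -4.139 2.438
v 3.303 1.545 2.712
v 2.58 3.325 3.783
v 4.079 2.129 2.265
v 3.357 3.91 3.335
v 4.463 1.13 4.185
v 3.741 2.911 5.255
v 5.24 1.715 3.737
v 4.517 3.495 4.808
v -0.637 2.952 -4.018
v 0.05 2.208 -3.74
v 0.704 3.424 -2.104
v 0.017 4.168 -2.382
v 0.276 2.433 -3.997
v 0.93 3.649 -2.362
v 0.362 2.737 -4.258
v 1.016 3.953 -2.622
v 0.297 3.074 -4.482
v 0.951 4.29 -2.847
v 0.089 3.392 -4.635
v 0.743 4.608 -3
v -0.229 3.643 -4.695
v 0.425 4.859 -3.059
v -0.609 3.789 -4.651
v 0.045 5.005 -3.016
v -0.994 3.808 -4.511
v -0.34 5.023 -2.876
v -1.324 3.696 -4.296
v -0.67 4.912 -2.66
v -1.55 3.471 -4.038
v -0.896 4.687 -2.403
v -1.636 3.167 -3.778
v -0.982 4.383 -2.142
v -1.571 2.83 -3.553
v -0.917 4.046 -1.918
v -1.363 2.512 -3.4
v -0.709 3.728 -1.765
v -1.045 2.261 -3.341
v -0.391 3.477 -1.705
v -0.665 2.115 -3.384
v -0.011 3.331 -1.749
v -0.28 2.097 -3.524
v 0.374 3.312 -1.889
f 2 1 5
f 2 5 3
f 3 5 6
f 3 6 4
f 5 1 7
f 5 7 6
f 6 7 8
f 6 8 4
f 7 1 9
f 7 9 8
f 8 9 10
f 8 10 4
f 9 1 11
f 9 11 10
f 10 11 12
f 10 12 4
f 11 1 13
f 11 13 12
f 12 13 14
f 12 14 4
f 13 1 15
f 13 15 14
f 14 15 16
f 14 16 4
f 15 1 17
f 15 17 16
f 16 17 18
f 16 18 4
f 17 1 19
f 17 19 18
f 18 19 20
f 18 20 4
f 19 1 21
f 19 21 20
f 20 21 22
f 20 22 4
f 21 1 23
f 21 23 22
f 22 23 24
f 22 24 4
f 23 1 2
f 23 2 24
f 24 2 3
f 24 3 4
f 26 28 25
f 29 26 25
f 25 28 27
f 27 29 25
f 26 32 28
f 30 26 29
f 30 32 26
f 28 32 27
f 31 29 27
f 27 32 31
f 31 30 29
f 32 30 31
f 34 33 37
f 34 37 35
f 35 37 38
f 35 38 36
f 37 33 39
f 37 39 38
f 38 39 40
f 38 40 36
f 39 33 41
f 39 41 40
f 40 41 42
f 40 42 36
f 41 33 43
f 41 43 42
f 42 43 44
f 42 44 36
f 43 33 45
f 43 45 44
f 44 45 46
f 44 46 36
f 45 33 47
f 45 47 46
f 46 47 48
f 46 48 36
f 47 33 49
f 47 49 48
f 48 49 50
f 48 50 36
f 49 33 51
f 49 51 50
f 50 51 52
f 50 52 36
f 51 33 53
f 51 53 52
f 52 53 54
f 52 54 36
f 53 33 55
f 53 55 54
f 54 55 56
f 54 56 36
f 55 33 57
f 55 57 56
f 56 57 58
f 56 58 36
f 57 33 59
f 57 59 58
f 58 59 60
f 58 60 36
f 59 33 61
f 59 61 60
f 60 61 62
f 60 62 36
f 61 33 63
f 61 63 62
f 62 63 64
f 62 64 36
f 63 33 65
f 63 65 64
f 64 65 66
f 64 66 36
f 65 33 34
f 65 34 66
f 66 34 35
f 66 35 36



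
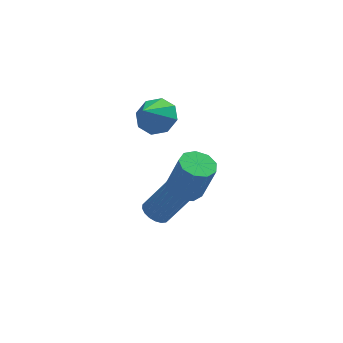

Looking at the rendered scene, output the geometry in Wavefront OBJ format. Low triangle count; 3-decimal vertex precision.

v -1.776 0.285 -4.774
v -1.176 0.428 -5.163
v -0.103 0.358 -3.536
v -0.704 0.215 -3.146
v -1.281 0.724 -5.081
v -0.209 0.654 -3.454
v -1.484 0.933 -4.938
v -0.412 0.864 -3.311
v -1.745 1.014 -4.763
v -0.673 0.944 -3.135
v -2.013 0.95 -4.589
v -0.94 0.881 -2.962
v -2.233 0.755 -4.452
v -1.161 0.685 -2.825
v -2.363 0.466 -4.379
v -1.291 0.397 -2.752
v -2.377 0.142 -4.384
v -1.304 0.072 -2.757
v -2.271 -0.154 -4.466
v -1.199 -0.224 -2.839
v -2.068 -0.364 -4.609
v -0.996 -0.433 -2.982
v -1.807 -0.444 -4.785
v -0.735 -0.514 -3.157
v -1.54 -0.381 -4.958
v -0.467 -0.45 -3.331
v -1.319 -0.185 -5.095
v -0.247 -0.255 -3.468
v -1.189 0.103 -5.168
v -0.117 0.034 -3.541
v -0.522 -0.657 -2.342
v -0.051 0.086 -2.352
v 0.533 -0.259 -0.428
v 0.062 -1.003 -0.418
v -0.611 0.199 -2.161
v -0.027 -0.146 -0.237
v -1.129 -0.088 -2.055
v -0.545 -0.433 -0.132
v -1.363 -0.642 -2.084
v -0.779 -0.987 -0.16
v -1.204 -1.203 -2.233
v -0.62 -1.548 -0.309
v -0.726 -1.509 -2.433
v -0.141 -1.854 -0.509
v -0.152 -1.416 -2.59
v 0.432 -1.761 -0.667
v 0.248 -0.968 -2.632
v 0.833 -1.314 -0.708
v 0.288 -0.375 -2.537
v 0.872 -0.721 -0.614
v -1.705 1.268 1.04
v -0.889 1.429 1.613
v -2.315 0.232 2.2
v -1.459 1.93 1.762
v -2.173 2.044 1.488
v -2.613 1.702 0.952
v -2.522 1.107 0.467
v -1.952 0.606 0.319
v -1.238 0.492 0.593
v -0.798 0.834 1.129
f 2 1 5
f 2 5 3
f 3 5 6
f 3 6 4
f 5 1 7
f 5 7 6
f 6 7 8
f 6 8 4
f 7 1 9
f 7 9 8
f 8 9 10
f 8 10 4
f 9 1 11
f 9 11 10
f 10 11 12
f 10 12 4
f 11 1 13
f 11 13 12
f 12 13 14
f 12 14 4
f 13 1 15
f 13 15 14
f 14 15 16
f 14 16 4
f 15 1 17
f 15 17 16
f 16 17 18
f 16 18 4
f 17 1 19
f 17 19 18
f 18 19 20
f 18 20 4
f 19 1 21
f 19 21 20
f 20 21 22
f 20 22 4
f 21 1 23
f 21 23 22
f 22 23 24
f 22 24 4
f 23 1 25
f 23 25 24
f 24 25 26
f 24 26 4
f 25 1 27
f 25 27 26
f 26 27 28
f 26 28 4
f 27 1 29
f 27 29 28
f 28 29 30
f 28 30 4
f 29 1 2
f 29 2 30
f 30 2 3
f 30 3 4
f 32 31 35
f 32 35 33
f 33 35 36
f 33 36 34
f 35 31 37
f 35 37 36
f 36 37 38
f 36 38 34
f 37 31 39
f 37 39 38
f 38 39 40
f 38 40 34
f 39 31 41
f 39 41 40
f 40 41 42
f 40 42 34
f 41 31 43
f 41 43 42
f 42 43 44
f 42 44 34
f 43 31 45
f 43 45 44
f 44 45 46
f 44 46 34
f 45 31 47
f 45 47 46
f 46 47 48
f 46 48 34
f 47 31 49
f 47 49 48
f 48 49 50
f 48 50 34
f 49 31 32
f 49 32 50
f 50 32 33
f 50 33 34
f 52 51 54
f 52 54 53
f 54 51 55
f 54 55 53
f 55 51 56
f 55 56 53
f 56 51 57
f 56 57 53
f 57 51 58
f 57 58 53
f 58 51 59
f 58 59 53
f 59 51 60
f 59 60 53
f 60 51 52
f 60 52 53



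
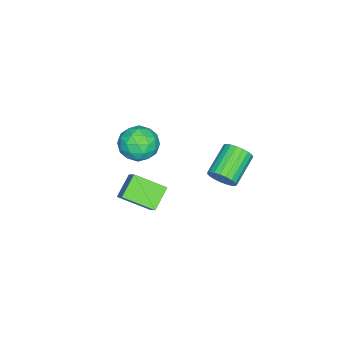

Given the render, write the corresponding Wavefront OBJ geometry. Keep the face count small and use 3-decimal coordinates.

v -0.659 -0.914 2.382
v 0.41 -0.852 2.54
v -0.43 -2.348 1.4
v 0.639 -2.286 1.558
v -0.016 -2.544 2.381
v -0.158 -1.659 2.988
v 0.138 -1.541 0.952
v -0.004 -0.656 1.559
v 0.903 -1.24 1.657
v 0.808 -1.86 2.54
v -0.828 -1.34 1.4
v -0.923 -1.96 2.283
v -0.145 -0.757 2.547
v 0.125 -2.443 1.393
v -0.261 -2.595 1.876
v 0.368 -2.558 1.97
v -0.478 -1.231 2.81
v 0.15 -1.195 2.903
v -0.1 -2.19 2.81
v -0.17 -2.005 1.037
v 0.458 -1.969 1.13
v -0.388 -0.642 1.97
v 0.241 -0.605 2.064
v 0.08 -1.01 1.13
v 0.774 -0.949 2.121
v 0.908 -1.791 1.544
v 0.613 -1.354 1.188
v 0.53 -0.833 1.544
v 0.718 -1.313 2.64
v 0.852 -2.156 2.063
v 0.467 -2.308 2.547
v 0.384 -1.787 2.903
v 1.007 -1.541 2.121
v -0.872 -1.044 1.877
v -0.738 -1.887 1.3
v -0.404 -1.413 1.037
v -0.487 -0.892 1.393
v -0.928 -1.409 2.396
v -0.794 -2.251 1.819
v -0.55 -2.367 2.396
v -0.633 -1.846 2.752
v -1.027 -1.659 1.819
v -2.698 1.676 -2.054
v -2.345 2.056 -1.419
v -4.048 2.223 -0.571
v -4.402 1.844 -1.206
v -2.421 2.317 -1.624
v -4.125 2.485 -0.776
v -2.546 2.468 -1.903
v -4.249 2.635 -1.056
v -2.696 2.481 -2.209
v -4.4 2.649 -1.361
v -2.847 2.356 -2.488
v -4.551 2.523 -1.64
v -2.973 2.113 -2.691
v -4.676 2.28 -1.844
v -3.051 1.794 -2.785
v -4.754 1.962 -1.937
v -3.068 1.455 -2.752
v -4.771 1.623 -1.904
v -3.021 1.155 -2.598
v -4.724 1.322 -1.751
v -2.918 0.944 -2.35
v -4.621 1.112 -1.503
v -2.777 0.86 -2.051
v -4.481 1.028 -1.204
v -2.623 0.917 -1.753
v -4.327 1.085 -0.905
v -2.482 1.106 -1.506
v -4.185 1.273 -0.658
v -2.378 1.393 -1.354
v -4.081 1.56 -0.507
v -2.33 1.729 -1.323
v -4.033 1.896 -0.476
v -2.641 -3.429 -3.733
v -1.577 -2.621 -2.412
v -2.994 -1.768 -4.466
v -1.929 -0.959 -3.144
v -1.471 -3.561 -4.596
v -0.406 -2.752 -3.274
v -1.823 -1.899 -5.328
v -0.759 -1.091 -4.007
f 1 38 17
f 38 12 41
f 17 41 6
f 38 41 17
f 1 17 13
f 17 6 18
f 13 18 2
f 17 18 13
f 1 13 22
f 13 2 23
f 22 23 8
f 13 23 22
f 1 22 34
f 22 8 37
f 34 37 11
f 22 37 34
f 1 34 38
f 34 11 42
f 38 42 12
f 34 42 38
f 2 18 29
f 18 6 32
f 29 32 10
f 18 32 29
f 6 41 19
f 41 12 40
f 19 40 5
f 41 40 19
f 12 42 39
f 42 11 35
f 39 35 3
f 42 35 39
f 11 37 36
f 37 8 24
f 36 24 7
f 37 24 36
f 8 23 28
f 23 2 25
f 28 25 9
f 23 25 28
f 4 30 16
f 30 10 31
f 16 31 5
f 30 31 16
f 4 16 14
f 16 5 15
f 14 15 3
f 16 15 14
f 4 14 21
f 14 3 20
f 21 20 7
f 14 20 21
f 4 21 26
f 21 7 27
f 26 27 9
f 21 27 26
f 4 26 30
f 26 9 33
f 30 33 10
f 26 33 30
f 5 31 19
f 31 10 32
f 19 32 6
f 31 32 19
f 3 15 39
f 15 5 40
f 39 40 12
f 15 40 39
f 7 20 36
f 20 3 35
f 36 35 11
f 20 35 36
f 9 27 28
f 27 7 24
f 28 24 8
f 27 24 28
f 10 33 29
f 33 9 25
f 29 25 2
f 33 25 29
f 44 43 47
f 44 47 45
f 45 47 48
f 45 48 46
f 47 43 49
f 47 49 48
f 48 49 50
f 48 50 46
f 49 43 51
f 49 51 50
f 50 51 52
f 50 52 46
f 51 43 53
f 51 53 52
f 52 53 54
f 52 54 46
f 53 43 55
f 53 55 54
f 54 55 56
f 54 56 46
f 55 43 57
f 55 57 56
f 56 57 58
f 56 58 46
f 57 43 59
f 57 59 58
f 58 59 60
f 58 60 46
f 59 43 61
f 59 61 60
f 60 61 62
f 60 62 46
f 61 43 63
f 61 63 62
f 62 63 64
f 62 64 46
f 63 43 65
f 63 65 64
f 64 65 66
f 64 66 46
f 65 43 67
f 65 67 66
f 66 67 68
f 66 68 46
f 67 43 69
f 67 69 68
f 68 69 70
f 68 70 46
f 69 43 71
f 69 71 70
f 70 71 72
f 70 72 46
f 71 43 73
f 71 73 72
f 72 73 74
f 72 74 46
f 73 43 44
f 73 44 74
f 74 44 45
f 74 45 46
f 76 78 75
f 79 76 75
f 75 78 77
f 77 79 75
f 76 82 78
f 80 76 79
f 80 82 76
f 78 82 77
f 81 79 77
f 77 82 81
f 81 80 79
f 82 80 81



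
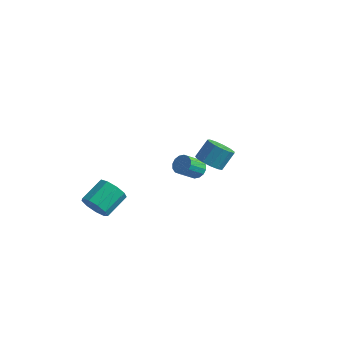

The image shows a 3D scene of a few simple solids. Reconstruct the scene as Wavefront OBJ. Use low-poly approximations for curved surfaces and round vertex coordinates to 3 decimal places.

v 3.522 -0 2.813
v 4.042 -0.538 3.096
v 4.259 0.182 4.069
v 3.738 0.72 3.787
v 4.279 -0.257 2.835
v 4.496 0.463 3.808
v 4.276 0.106 2.567
v 4.492 0.826 3.541
v 4.033 0.435 2.378
v 4.249 1.155 3.351
v 3.628 0.626 2.327
v 3.844 1.346 3.3
v 3.189 0.618 2.43
v 3.405 1.338 3.403
v 2.856 0.414 2.655
v 3.072 1.134 3.628
v 2.734 0.078 2.93
v 2.951 0.799 3.903
v 2.863 -0.282 3.169
v 3.079 0.439 4.142
v 3.2 -0.553 3.294
v 3.417 0.168 4.267
v 3.64 -0.648 3.267
v 3.856 0.072 4.24
v -3.436 -0.958 -3.333
v -2.644 -0.788 -3.747
v -2.551 0.648 -2.981
v -3.344 0.478 -2.567
v -3.115 -0.573 -4.093
v -3.022 0.862 -3.327
v -3.736 -0.539 -4.083
v -3.644 0.897 -3.317
v -4.217 -0.7 -3.722
v -4.125 0.736 -2.956
v -4.333 -0.982 -3.18
v -4.24 0.454 -2.414
v -4.029 -1.253 -2.709
v -3.937 0.183 -1.943
v -3.448 -1.386 -2.53
v -3.355 0.05 -1.764
v -2.861 -1.318 -2.727
v -2.769 0.118 -1.961
v -2.544 -1.082 -3.207
v -2.451 0.353 -2.441
v -0.568 4.201 -1.792
v -0.106 3.848 -2.083
v -0.351 2.846 -1.26
v -0.812 3.199 -0.968
v 0.053 4.013 -1.836
v -0.192 3.011 -1.013
v 0.046 4.227 -1.577
v -0.199 3.225 -0.754
v -0.126 4.435 -1.376
v -0.371 3.433 -0.552
v -0.416 4.58 -1.286
v -0.661 3.578 -0.462
v -0.747 4.623 -1.331
v -0.992 3.621 -0.508
v -1.029 4.554 -1.5
v -1.274 3.552 -0.677
v -1.188 4.389 -1.747
v -1.433 3.387 -0.924
v -1.181 4.175 -2.006
v -1.426 3.173 -1.183
v -1.009 3.967 -2.208
v -1.254 2.965 -1.384
v -0.719 3.822 -2.298
v -0.964 2.82 -1.474
v -0.388 3.779 -2.252
v -0.633 2.777 -1.429
f 2 1 5
f 2 5 3
f 3 5 6
f 3 6 4
f 5 1 7
f 5 7 6
f 6 7 8
f 6 8 4
f 7 1 9
f 7 9 8
f 8 9 10
f 8 10 4
f 9 1 11
f 9 11 10
f 10 11 12
f 10 12 4
f 11 1 13
f 11 13 12
f 12 13 14
f 12 14 4
f 13 1 15
f 13 15 14
f 14 15 16
f 14 16 4
f 15 1 17
f 15 17 16
f 16 17 18
f 16 18 4
f 17 1 19
f 17 19 18
f 18 19 20
f 18 20 4
f 19 1 21
f 19 21 20
f 20 21 22
f 20 22 4
f 21 1 23
f 21 23 22
f 22 23 24
f 22 24 4
f 23 1 2
f 23 2 24
f 24 2 3
f 24 3 4
f 26 25 29
f 26 29 27
f 27 29 30
f 27 30 28
f 29 25 31
f 29 31 30
f 30 31 32
f 30 32 28
f 31 25 33
f 31 33 32
f 32 33 34
f 32 34 28
f 33 25 35
f 33 35 34
f 34 35 36
f 34 36 28
f 35 25 37
f 35 37 36
f 36 37 38
f 36 38 28
f 37 25 39
f 37 39 38
f 38 39 40
f 38 40 28
f 39 25 41
f 39 41 40
f 40 41 42
f 40 42 28
f 41 25 43
f 41 43 42
f 42 43 44
f 42 44 28
f 43 25 26
f 43 26 44
f 44 26 27
f 44 27 28
f 46 45 49
f 46 49 47
f 47 49 50
f 47 50 48
f 49 45 51
f 49 51 50
f 50 51 52
f 50 52 48
f 51 45 53
f 51 53 52
f 52 53 54
f 52 54 48
f 53 45 55
f 53 55 54
f 54 55 56
f 54 56 48
f 55 45 57
f 55 57 56
f 56 57 58
f 56 58 48
f 57 45 59
f 57 59 58
f 58 59 60
f 58 60 48
f 59 45 61
f 59 61 60
f 60 61 62
f 60 62 48
f 61 45 63
f 61 63 62
f 62 63 64
f 62 64 48
f 63 45 65
f 63 65 64
f 64 65 66
f 64 66 48
f 65 45 67
f 65 67 66
f 66 67 68
f 66 68 48
f 67 45 69
f 67 69 68
f 68 69 70
f 68 70 48
f 69 45 46
f 69 46 70
f 70 46 47
f 70 47 48



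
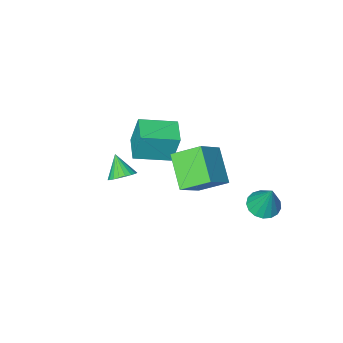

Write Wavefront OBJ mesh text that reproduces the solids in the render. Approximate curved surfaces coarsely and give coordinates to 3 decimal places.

v 3.417 -0.153 1.625
v 4.042 0.096 1.933
v 3.303 -1.047 2.575
v 3.829 0.269 2.072
v 3.545 0.37 2.133
v 3.238 0.381 2.106
v 2.963 0.299 1.996
v 2.766 0.139 1.822
v 2.681 -0.071 1.614
v 2.724 -0.296 1.408
v 2.887 -0.495 1.239
v 3.141 -0.636 1.137
v 3.443 -0.693 1.12
v 3.74 -0.656 1.189
v 3.982 -0.533 1.335
v 4.125 -0.343 1.53
v 4.147 -0.121 1.742
v -1.419 -3.834 -1.158
v -1.68 -3.463 0.728
v -0.798 -2.545 -1.326
v -1.059 -2.175 0.561
v 0.419 -4.665 -0.741
v 0.158 -4.295 1.146
v 1.04 -3.377 -0.908
v 0.779 -3.006 0.978
v -2.461 -0.746 0.436
v -1.031 -0.208 1.728
v -1.99 0.935 -0.784
v -0.561 1.473 0.507
v -1.299 -1.713 -0.447
v 0.13 -1.175 0.844
v -0.829 -0.032 -1.668
v 0.601 0.506 -0.376
v -3.288 2.132 -2.227
v -2.491 1.758 -2.094
v -3.232 2.908 -0.373
v -2.398 2.14 -2.257
v -2.509 2.521 -2.412
v -2.798 2.812 -2.526
v -3.199 2.948 -2.571
v -3.62 2.897 -2.537
v -3.966 2.671 -2.432
v -4.156 2.321 -2.28
v -4.147 1.928 -2.116
v -3.941 1.582 -1.977
v -3.586 1.362 -1.896
v -3.162 1.318 -1.89
v -2.767 1.461 -1.962
f 2 1 4
f 2 4 3
f 4 1 5
f 4 5 3
f 5 1 6
f 5 6 3
f 6 1 7
f 6 7 3
f 7 1 8
f 7 8 3
f 8 1 9
f 8 9 3
f 9 1 10
f 9 10 3
f 10 1 11
f 10 11 3
f 11 1 12
f 11 12 3
f 12 1 13
f 12 13 3
f 13 1 14
f 13 14 3
f 14 1 15
f 14 15 3
f 15 1 16
f 15 16 3
f 16 1 17
f 16 17 3
f 17 1 2
f 17 2 3
f 19 21 18
f 22 19 18
f 18 21 20
f 20 22 18
f 19 25 21
f 23 19 22
f 23 25 19
f 21 25 20
f 24 22 20
f 20 25 24
f 24 23 22
f 25 23 24
f 27 29 26
f 30 27 26
f 26 29 28
f 28 30 26
f 27 33 29
f 31 27 30
f 31 33 27
f 29 33 28
f 32 30 28
f 28 33 32
f 32 31 30
f 33 31 32
f 35 34 37
f 35 37 36
f 37 34 38
f 37 38 36
f 38 34 39
f 38 39 36
f 39 34 40
f 39 40 36
f 40 34 41
f 40 41 36
f 41 34 42
f 41 42 36
f 42 34 43
f 42 43 36
f 43 34 44
f 43 44 36
f 44 34 45
f 44 45 36
f 45 34 46
f 45 46 36
f 46 34 47
f 46 47 36
f 47 34 48
f 47 48 36
f 48 34 35
f 48 35 36



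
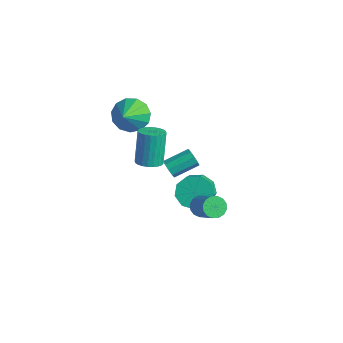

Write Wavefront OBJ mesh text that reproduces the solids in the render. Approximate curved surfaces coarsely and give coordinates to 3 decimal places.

v -2.408 -0.923 -3.609
v -2.053 -1.199 -3.243
v -1.656 0.107 -2.644
v -2.012 0.383 -3.011
v -1.858 -1.105 -3.576
v -1.462 0.201 -2.977
v -1.921 -0.926 -3.925
v -1.525 0.38 -3.326
v -2.212 -0.745 -4.126
v -1.816 0.56 -3.527
v -2.595 -0.648 -4.085
v -2.198 0.658 -3.486
v -2.89 -0.679 -3.822
v -2.493 0.626 -3.223
v -2.96 -0.824 -3.459
v -2.563 0.481 -2.86
v -2.771 -1.015 -3.167
v -2.375 0.29 -2.568
v -2.413 -1.163 -3.082
v -2.017 0.142 -2.483
v 0.313 -4.059 0.867
v 0.932 -3.741 0.94
v 0.446 -3.202 2.707
v -0.173 -3.521 2.633
v 0.78 -3.539 0.837
v 0.294 -3 2.603
v 0.557 -3.416 0.738
v 0.071 -2.877 2.505
v 0.297 -3.391 0.659
v -0.189 -2.853 2.425
v 0.039 -3.468 0.611
v -0.447 -2.929 2.378
v -0.177 -3.635 0.602
v -0.663 -3.096 2.369
v -0.318 -3.866 0.634
v -0.805 -3.328 2.401
v -0.364 -4.127 0.701
v -0.85 -3.589 2.468
v -0.306 -4.378 0.793
v -0.792 -3.839 2.56
v -0.154 -4.58 0.897
v -0.64 -4.041 2.663
v 0.069 -4.703 0.995
v -0.417 -4.164 2.762
v 0.329 -4.727 1.075
v -0.157 -4.189 2.841
v 0.587 -4.651 1.122
v 0.101 -4.112 2.889
v 0.803 -4.484 1.131
v 0.317 -3.945 2.898
v 0.945 -4.252 1.099
v 0.458 -3.714 2.866
v 0.99 -3.991 1.032
v 0.504 -3.453 2.799
v 1.149 -1.455 -3.568
v 1.561 -1.516 -4.067
v 2.863 -1.686 -2.971
v 2.451 -1.625 -2.472
v 1.551 -1.186 -4.003
v 2.852 -1.356 -2.907
v 1.432 -0.928 -3.822
v 2.734 -1.098 -2.726
v 1.238 -0.811 -3.573
v 2.54 -0.981 -2.477
v 1.02 -0.867 -3.323
v 2.322 -1.037 -2.227
v 0.837 -1.08 -3.139
v 2.138 -1.25 -2.043
v 0.737 -1.394 -3.069
v 2.039 -1.564 -1.973
v 0.748 -1.724 -3.133
v 2.049 -1.894 -2.037
v 0.866 -1.982 -3.314
v 2.168 -2.152 -2.218
v 1.06 -2.099 -3.563
v 2.362 -2.269 -2.467
v 1.278 -2.043 -3.813
v 2.58 -2.213 -2.717
v 1.462 -1.83 -3.997
v 2.763 -2 -2.901
v -0.786 -0.3 -4.513
v 0.051 -0.076 -5.031
v 0.924 -0.915 -3.986
v 0.086 -1.14 -3.467
v -0.064 0.405 -4.549
v 0.808 -0.434 -3.503
v -0.518 0.556 -4.05
v 0.355 -0.283 -3.004
v -1.096 0.306 -3.767
v -0.224 -0.533 -2.721
v -1.53 -0.227 -3.834
v -0.658 -1.067 -2.788
v -1.616 -0.795 -4.218
v -0.743 -1.635 -3.172
v -1.313 -1.131 -4.74
v -0.441 -1.971 -3.694
v -0.764 -1.079 -5.156
v 0.108 -1.918 -4.11
v -0.225 -0.662 -5.271
v 0.647 -1.501 -4.225
v -2.469 -3.185 2.051
v -1.979 -3.572 1.245
v -1.611 -4.255 3.089
v -1.659 -3.133 1.434
v -1.597 -2.711 1.818
v -1.812 -2.439 2.277
v -2.236 -2.404 2.664
v -2.733 -2.617 2.856
v -3.147 -3.01 2.793
v -3.346 -3.459 2.495
v -3.267 -3.821 2.055
v -2.934 -3.981 1.615
v -2.454 -3.888 1.313
f 2 1 5
f 2 5 3
f 3 5 6
f 3 6 4
f 5 1 7
f 5 7 6
f 6 7 8
f 6 8 4
f 7 1 9
f 7 9 8
f 8 9 10
f 8 10 4
f 9 1 11
f 9 11 10
f 10 11 12
f 10 12 4
f 11 1 13
f 11 13 12
f 12 13 14
f 12 14 4
f 13 1 15
f 13 15 14
f 14 15 16
f 14 16 4
f 15 1 17
f 15 17 16
f 16 17 18
f 16 18 4
f 17 1 19
f 17 19 18
f 18 19 20
f 18 20 4
f 19 1 2
f 19 2 20
f 20 2 3
f 20 3 4
f 22 21 25
f 22 25 23
f 23 25 26
f 23 26 24
f 25 21 27
f 25 27 26
f 26 27 28
f 26 28 24
f 27 21 29
f 27 29 28
f 28 29 30
f 28 30 24
f 29 21 31
f 29 31 30
f 30 31 32
f 30 32 24
f 31 21 33
f 31 33 32
f 32 33 34
f 32 34 24
f 33 21 35
f 33 35 34
f 34 35 36
f 34 36 24
f 35 21 37
f 35 37 36
f 36 37 38
f 36 38 24
f 37 21 39
f 37 39 38
f 38 39 40
f 38 40 24
f 39 21 41
f 39 41 40
f 40 41 42
f 40 42 24
f 41 21 43
f 41 43 42
f 42 43 44
f 42 44 24
f 43 21 45
f 43 45 44
f 44 45 46
f 44 46 24
f 45 21 47
f 45 47 46
f 46 47 48
f 46 48 24
f 47 21 49
f 47 49 48
f 48 49 50
f 48 50 24
f 49 21 51
f 49 51 50
f 50 51 52
f 50 52 24
f 51 21 53
f 51 53 52
f 52 53 54
f 52 54 24
f 53 21 22
f 53 22 54
f 54 22 23
f 54 23 24
f 56 55 59
f 56 59 57
f 57 59 60
f 57 60 58
f 59 55 61
f 59 61 60
f 60 61 62
f 60 62 58
f 61 55 63
f 61 63 62
f 62 63 64
f 62 64 58
f 63 55 65
f 63 65 64
f 64 65 66
f 64 66 58
f 65 55 67
f 65 67 66
f 66 67 68
f 66 68 58
f 67 55 69
f 67 69 68
f 68 69 70
f 68 70 58
f 69 55 71
f 69 71 70
f 70 71 72
f 70 72 58
f 71 55 73
f 71 73 72
f 72 73 74
f 72 74 58
f 73 55 75
f 73 75 74
f 74 75 76
f 74 76 58
f 75 55 77
f 75 77 76
f 76 77 78
f 76 78 58
f 77 55 79
f 77 79 78
f 78 79 80
f 78 80 58
f 79 55 56
f 79 56 80
f 80 56 57
f 80 57 58
f 82 81 85
f 82 85 83
f 83 85 86
f 83 86 84
f 85 81 87
f 85 87 86
f 86 87 88
f 86 88 84
f 87 81 89
f 87 89 88
f 88 89 90
f 88 90 84
f 89 81 91
f 89 91 90
f 90 91 92
f 90 92 84
f 91 81 93
f 91 93 92
f 92 93 94
f 92 94 84
f 93 81 95
f 93 95 94
f 94 95 96
f 94 96 84
f 95 81 97
f 95 97 96
f 96 97 98
f 96 98 84
f 97 81 99
f 97 99 98
f 98 99 100
f 98 100 84
f 99 81 82
f 99 82 100
f 100 82 83
f 100 83 84
f 102 101 104
f 102 104 103
f 104 101 105
f 104 105 103
f 105 101 106
f 105 106 103
f 106 101 107
f 106 107 103
f 107 101 108
f 107 108 103
f 108 101 109
f 108 109 103
f 109 101 110
f 109 110 103
f 110 101 111
f 110 111 103
f 111 101 112
f 111 112 103
f 112 101 113
f 112 113 103
f 113 101 102
f 113 102 103



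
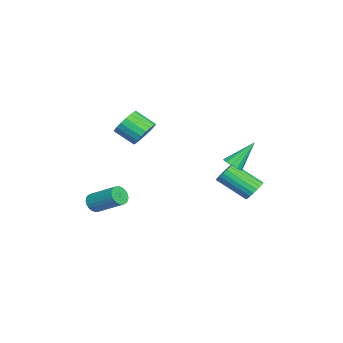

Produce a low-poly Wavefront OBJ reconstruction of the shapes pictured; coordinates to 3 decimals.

v 2.745 -3.876 -2.859
v 3.235 -4.149 -2.758
v 3.805 -2.797 -1.86
v 3.315 -2.524 -1.961
v 3.283 -4.044 -2.948
v 3.852 -2.691 -2.05
v 3.249 -3.912 -3.124
v 3.818 -2.56 -2.226
v 3.138 -3.775 -3.26
v 3.707 -2.423 -2.362
v 2.967 -3.654 -3.334
v 3.537 -2.302 -2.437
v 2.763 -3.566 -3.337
v 3.332 -2.214 -2.439
v 2.556 -3.526 -3.266
v 3.125 -2.173 -2.369
v 2.378 -3.538 -3.134
v 2.947 -2.186 -2.237
v 2.255 -3.603 -2.96
v 2.825 -2.251 -2.062
v 2.208 -3.709 -2.77
v 2.777 -2.356 -1.872
v 2.242 -3.84 -2.594
v 2.811 -2.488 -1.696
v 2.353 -3.977 -2.458
v 2.922 -2.625 -1.56
v 2.523 -4.098 -2.383
v 3.093 -2.746 -1.486
v 2.728 -4.186 -2.381
v 3.297 -2.834 -1.483
v 2.935 -4.227 -2.451
v 3.504 -2.874 -1.554
v 3.113 -4.214 -2.583
v 3.682 -2.862 -1.686
v -0.381 -1.906 0.474
v 0.008 -1.563 1.122
v -0.269 -2.59 1.833
v -0.659 -2.934 1.186
v -0.339 -1.442 1.161
v -0.616 -2.469 1.872
v -0.694 -1.413 1.064
v -0.972 -2.44 1.776
v -0.987 -1.482 0.85
v -1.265 -2.509 1.562
v -1.161 -1.635 0.562
v -1.438 -2.662 1.274
v -1.18 -1.842 0.256
v -1.457 -2.869 0.968
v -1.04 -2.061 -0.006
v -1.318 -3.088 0.706
v -0.771 -2.25 -0.173
v -1.048 -3.277 0.538
v -0.424 -2.371 -0.212
v -0.701 -3.398 0.499
v -0.068 -2.4 -0.116
v -0.346 -3.427 0.596
v 0.225 -2.331 0.098
v -0.053 -3.358 0.81
v 0.398 -2.178 0.386
v 0.121 -3.205 1.098
v 0.417 -1.971 0.692
v 0.14 -2.998 1.404
v 0.278 -1.752 0.954
v 0 -2.779 1.666
v -1.051 3.449 -3.427
v -0.708 3.065 -3.872
v -0.987 1.527 -2.757
v -1.329 1.911 -2.313
v -0.502 3.153 -3.699
v -0.781 1.615 -2.584
v -0.391 3.292 -3.479
v -0.67 1.754 -2.364
v -0.394 3.458 -3.25
v -0.673 1.92 -2.136
v -0.511 3.623 -3.052
v -0.79 2.085 -1.938
v -0.721 3.758 -2.919
v -1 2.219 -1.804
v -0.988 3.839 -2.874
v -1.267 2.301 -1.759
v -1.266 3.853 -2.924
v -1.544 2.314 -1.809
v -1.506 3.797 -3.061
v -1.785 2.259 -1.947
v -1.668 3.681 -3.262
v -1.947 2.142 -2.148
v -1.723 3.525 -3.491
v -2.002 1.986 -2.377
v -1.662 3.356 -3.709
v -1.941 1.817 -2.595
v -1.495 3.203 -3.879
v -1.774 1.664 -2.764
v -1.251 3.092 -3.97
v -1.53 1.554 -2.856
v -0.973 3.044 -3.968
v -1.252 1.505 -2.853
v -0.946 2.341 -1.648
v -0.607 2.778 -1.823
v -1.554 3.359 -0.292
v -0.893 2.815 -1.979
v -1.195 2.701 -2.029
v -1.418 2.473 -1.958
v -1.492 2.203 -1.788
v -1.392 1.978 -1.574
v -1.151 1.867 -1.383
v -0.844 1.908 -1.276
v -0.571 2.086 -1.287
v -0.416 2.345 -1.412
v -0.43 2.603 -1.612
f 2 1 5
f 2 5 3
f 3 5 6
f 3 6 4
f 5 1 7
f 5 7 6
f 6 7 8
f 6 8 4
f 7 1 9
f 7 9 8
f 8 9 10
f 8 10 4
f 9 1 11
f 9 11 10
f 10 11 12
f 10 12 4
f 11 1 13
f 11 13 12
f 12 13 14
f 12 14 4
f 13 1 15
f 13 15 14
f 14 15 16
f 14 16 4
f 15 1 17
f 15 17 16
f 16 17 18
f 16 18 4
f 17 1 19
f 17 19 18
f 18 19 20
f 18 20 4
f 19 1 21
f 19 21 20
f 20 21 22
f 20 22 4
f 21 1 23
f 21 23 22
f 22 23 24
f 22 24 4
f 23 1 25
f 23 25 24
f 24 25 26
f 24 26 4
f 25 1 27
f 25 27 26
f 26 27 28
f 26 28 4
f 27 1 29
f 27 29 28
f 28 29 30
f 28 30 4
f 29 1 31
f 29 31 30
f 30 31 32
f 30 32 4
f 31 1 33
f 31 33 32
f 32 33 34
f 32 34 4
f 33 1 2
f 33 2 34
f 34 2 3
f 34 3 4
f 36 35 39
f 36 39 37
f 37 39 40
f 37 40 38
f 39 35 41
f 39 41 40
f 40 41 42
f 40 42 38
f 41 35 43
f 41 43 42
f 42 43 44
f 42 44 38
f 43 35 45
f 43 45 44
f 44 45 46
f 44 46 38
f 45 35 47
f 45 47 46
f 46 47 48
f 46 48 38
f 47 35 49
f 47 49 48
f 48 49 50
f 48 50 38
f 49 35 51
f 49 51 50
f 50 51 52
f 50 52 38
f 51 35 53
f 51 53 52
f 52 53 54
f 52 54 38
f 53 35 55
f 53 55 54
f 54 55 56
f 54 56 38
f 55 35 57
f 55 57 56
f 56 57 58
f 56 58 38
f 57 35 59
f 57 59 58
f 58 59 60
f 58 60 38
f 59 35 61
f 59 61 60
f 60 61 62
f 60 62 38
f 61 35 63
f 61 63 62
f 62 63 64
f 62 64 38
f 63 35 36
f 63 36 64
f 64 36 37
f 64 37 38
f 66 65 69
f 66 69 67
f 67 69 70
f 67 70 68
f 69 65 71
f 69 71 70
f 70 71 72
f 70 72 68
f 71 65 73
f 71 73 72
f 72 73 74
f 72 74 68
f 73 65 75
f 73 75 74
f 74 75 76
f 74 76 68
f 75 65 77
f 75 77 76
f 76 77 78
f 76 78 68
f 77 65 79
f 77 79 78
f 78 79 80
f 78 80 68
f 79 65 81
f 79 81 80
f 80 81 82
f 80 82 68
f 81 65 83
f 81 83 82
f 82 83 84
f 82 84 68
f 83 65 85
f 83 85 84
f 84 85 86
f 84 86 68
f 85 65 87
f 85 87 86
f 86 87 88
f 86 88 68
f 87 65 89
f 87 89 88
f 88 89 90
f 88 90 68
f 89 65 91
f 89 91 90
f 90 91 92
f 90 92 68
f 91 65 93
f 91 93 92
f 92 93 94
f 92 94 68
f 93 65 95
f 93 95 94
f 94 95 96
f 94 96 68
f 95 65 66
f 95 66 96
f 96 66 67
f 96 67 68
f 98 97 100
f 98 100 99
f 100 97 101
f 100 101 99
f 101 97 102
f 101 102 99
f 102 97 103
f 102 103 99
f 103 97 104
f 103 104 99
f 104 97 105
f 104 105 99
f 105 97 106
f 105 106 99
f 106 97 107
f 106 107 99
f 107 97 108
f 107 108 99
f 108 97 109
f 108 109 99
f 109 97 98
f 109 98 99



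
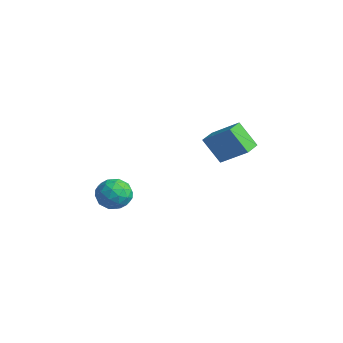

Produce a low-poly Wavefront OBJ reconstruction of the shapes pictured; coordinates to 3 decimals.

v -0.376 2.491 2.542
v -1.387 1.968 4.075
v -0.909 3.544 2.549
v -1.921 3.02 4.082
v 1.161 3.26 3.818
v 0.149 2.736 5.351
v 0.627 4.312 3.825
v -0.384 3.789 5.358
v -1.476 -3.388 0.682
v -0.67 -3.238 1.453
v -2.29 -4.602 1.767
v -1.484 -4.452 2.538
v -2.219 -3.628 2.326
v -1.716 -2.877 1.655
v -1.244 -4.963 1.565
v -0.741 -4.212 0.894
v -0.527 -4.212 1.998
v -1.13 -3.387 2.469
v -1.83 -4.453 0.751
v -2.433 -3.628 1.222
v -1.002 -3.206 0.972
v -1.958 -4.634 2.248
v -2.391 -4.149 2.123
v -1.917 -4.061 2.576
v -1.616 -2.994 1.091
v -1.143 -2.907 1.544
v -2.054 -3.135 2.058
v -1.817 -4.933 1.676
v -1.344 -4.846 2.129
v -1.043 -3.779 0.644
v -0.569 -3.691 1.097
v -0.906 -4.705 1.162
v -0.444 -3.691 1.746
v -0.922 -4.405 2.384
v -0.781 -4.704 1.812
v -0.485 -4.263 1.417
v -0.798 -3.206 2.023
v -1.277 -3.92 2.66
v -1.709 -3.435 2.536
v -1.413 -2.994 2.142
v -0.714 -3.778 2.343
v -1.683 -3.92 0.56
v -2.162 -4.634 1.197
v -1.547 -4.846 1.078
v -1.251 -4.405 0.684
v -2.038 -3.435 0.836
v -2.516 -4.149 1.474
v -2.475 -3.577 1.803
v -2.179 -3.136 1.408
v -2.246 -4.062 0.877
f 2 4 1
f 5 2 1
f 1 4 3
f 3 5 1
f 2 8 4
f 6 2 5
f 6 8 2
f 4 8 3
f 7 5 3
f 3 8 7
f 7 6 5
f 8 6 7
f 9 46 25
f 46 20 49
f 25 49 14
f 46 49 25
f 9 25 21
f 25 14 26
f 21 26 10
f 25 26 21
f 9 21 30
f 21 10 31
f 30 31 16
f 21 31 30
f 9 30 42
f 30 16 45
f 42 45 19
f 30 45 42
f 9 42 46
f 42 19 50
f 46 50 20
f 42 50 46
f 10 26 37
f 26 14 40
f 37 40 18
f 26 40 37
f 14 49 27
f 49 20 48
f 27 48 13
f 49 48 27
f 20 50 47
f 50 19 43
f 47 43 11
f 50 43 47
f 19 45 44
f 45 16 32
f 44 32 15
f 45 32 44
f 16 31 36
f 31 10 33
f 36 33 17
f 31 33 36
f 12 38 24
f 38 18 39
f 24 39 13
f 38 39 24
f 12 24 22
f 24 13 23
f 22 23 11
f 24 23 22
f 12 22 29
f 22 11 28
f 29 28 15
f 22 28 29
f 12 29 34
f 29 15 35
f 34 35 17
f 29 35 34
f 12 34 38
f 34 17 41
f 38 41 18
f 34 41 38
f 13 39 27
f 39 18 40
f 27 40 14
f 39 40 27
f 11 23 47
f 23 13 48
f 47 48 20
f 23 48 47
f 15 28 44
f 28 11 43
f 44 43 19
f 28 43 44
f 17 35 36
f 35 15 32
f 36 32 16
f 35 32 36
f 18 41 37
f 41 17 33
f 37 33 10
f 41 33 37



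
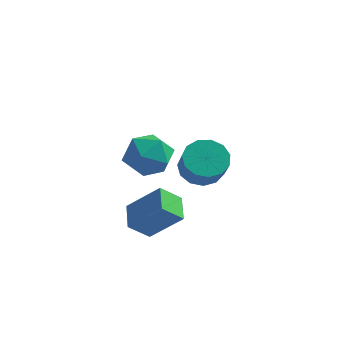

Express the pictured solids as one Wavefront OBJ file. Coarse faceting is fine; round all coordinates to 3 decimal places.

v -2.205 3.492 -1.085
v -1.7 4.32 -0.71
v -1.25 3.516 0.46
v -1.755 2.688 0.085
v -2.241 4.342 -0.487
v -1.792 3.538 0.683
v -2.771 4.094 -0.454
v -2.321 3.29 0.717
v -3.121 3.655 -0.621
v -2.672 2.851 0.549
v -3.18 3.164 -0.936
v -2.731 2.36 0.235
v -2.93 2.778 -1.298
v -2.48 1.973 -0.127
v -2.449 2.618 -1.593
v -2 1.813 -0.422
v -1.891 2.736 -1.726
v -1.441 1.931 -0.555
v -1.432 3.094 -1.656
v -0.983 2.289 -0.485
v -1.219 3.578 -1.405
v -0.769 2.774 -0.234
v -1.319 4.035 -1.052
v -0.869 3.231 0.118
v -3.02 -0.708 3.414
v -2.036 -0.974 2.867
v -3.824 -2.246 2.713
v -2.84 -2.512 2.166
v -2.896 -2.573 3.32
v -2.399 -1.623 3.753
v -3.461 -1.597 1.827
v -2.964 -0.647 2.26
v -2.308 -1.523 1.887
v -1.959 -2.127 2.809
v -3.901 -1.093 2.771
v -3.552 -1.697 3.693
v -3.109 -0.948 -2.663
v -3.867 -1.5 -1.821
v -3.553 0.236 -2.286
v -4.311 -0.316 -1.445
v -1.689 -0.844 -1.315
v -2.447 -1.396 -0.474
v -2.133 0.34 -0.939
v -2.891 -0.212 -0.097
f 2 1 5
f 2 5 3
f 3 5 6
f 3 6 4
f 5 1 7
f 5 7 6
f 6 7 8
f 6 8 4
f 7 1 9
f 7 9 8
f 8 9 10
f 8 10 4
f 9 1 11
f 9 11 10
f 10 11 12
f 10 12 4
f 11 1 13
f 11 13 12
f 12 13 14
f 12 14 4
f 13 1 15
f 13 15 14
f 14 15 16
f 14 16 4
f 15 1 17
f 15 17 16
f 16 17 18
f 16 18 4
f 17 1 19
f 17 19 18
f 18 19 20
f 18 20 4
f 19 1 21
f 19 21 20
f 20 21 22
f 20 22 4
f 21 1 23
f 21 23 22
f 22 23 24
f 22 24 4
f 23 1 2
f 23 2 24
f 24 2 3
f 24 3 4
f 25 36 30
f 25 30 26
f 25 26 32
f 25 32 35
f 25 35 36
f 26 30 34
f 30 36 29
f 36 35 27
f 35 32 31
f 32 26 33
f 28 34 29
f 28 29 27
f 28 27 31
f 28 31 33
f 28 33 34
f 29 34 30
f 27 29 36
f 31 27 35
f 33 31 32
f 34 33 26
f 38 40 37
f 41 38 37
f 37 40 39
f 39 41 37
f 38 44 40
f 42 38 41
f 42 44 38
f 40 44 39
f 43 41 39
f 39 44 43
f 43 42 41
f 44 42 43

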